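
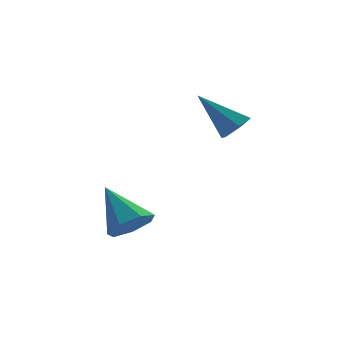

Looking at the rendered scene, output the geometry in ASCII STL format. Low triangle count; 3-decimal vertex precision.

solid 
facet normal 0.500 -0.511 -0.700
outer loop
vertex 4.056 -3.861 3.416
vertex 3.69 -3.619 2.978
vertex 4.213 -3.329 3.14
endloop
endfacet
facet normal 0.642 0.195 0.742
outer loop
vertex 4.056 -3.861 3.416
vertex 4.213 -3.329 3.14
vertex 2.83 -2.741 4.182
endloop
endfacet
facet normal 0.500 -0.510 -0.700
outer loop
vertex 4.213 -3.329 3.14
vertex 3.69 -3.619 2.978
vertex 3.847 -3.086 2.702
endloop
endfacet
facet normal 0.457 0.883 0.108
outer loop
vertex 4.213 -3.329 3.14
vertex 3.847 -3.086 2.702
vertex 2.83 -2.741 4.182
endloop
endfacet
facet normal 0.500 -0.510 -0.700
outer loop
vertex 3.847 -3.086 2.702
vertex 3.69 -3.619 2.978
vertex 3.324 -3.376 2.54
endloop
endfacet
facet normal -0.334 0.841 -0.426
outer loop
vertex 3.847 -3.086 2.702
vertex 3.324 -3.376 2.54
vertex 2.83 -2.741 4.182
endloop
endfacet
facet normal 0.499 -0.511 -0.700
outer loop
vertex 3.324 -3.376 2.54
vertex 3.69 -3.619 2.978
vertex 3.166 -3.909 2.816
endloop
endfacet
facet normal -0.939 0.110 -0.325
outer loop
vertex 3.324 -3.376 2.54
vertex 3.166 -3.909 2.816
vertex 2.83 -2.741 4.182
endloop
endfacet
facet normal 0.499 -0.511 -0.700
outer loop
vertex 3.166 -3.909 2.816
vertex 3.69 -3.619 2.978
vertex 3.532 -4.151 3.254
endloop
endfacet
facet normal -0.754 -0.579 0.310
outer loop
vertex 3.166 -3.909 2.816
vertex 3.532 -4.151 3.254
vertex 2.83 -2.741 4.182
endloop
endfacet
facet normal 0.499 -0.511 -0.700
outer loop
vertex 3.532 -4.151 3.254
vertex 3.69 -3.619 2.978
vertex 4.056 -3.861 3.416
endloop
endfacet
facet normal 0.036 -0.537 0.843
outer loop
vertex 3.532 -4.151 3.254
vertex 4.056 -3.861 3.416
vertex 2.83 -2.741 4.182
endloop
endfacet
facet normal 0.140 -0.756 -0.640
outer loop
vertex 0.709 -4.086 0.128
vertex 0.042 -3.867 -0.277
vertex 0.806 -3.626 -0.394
endloop
endfacet
facet normal 0.850 0.307 0.428
outer loop
vertex 0.709 -4.086 0.128
vertex 0.806 -3.626 -0.394
vertex -0.202 -2.553 0.837
endloop
endfacet
facet normal 0.141 -0.756 -0.639
outer loop
vertex 0.806 -3.626 -0.394
vertex 0.042 -3.867 -0.277
vertex 0.328 -3.348 -0.828
endloop
endfacet
facet normal 0.609 0.773 -0.175
outer loop
vertex 0.806 -3.626 -0.394
vertex 0.328 -3.348 -0.828
vertex -0.202 -2.553 0.837
endloop
endfacet
facet normal 0.140 -0.756 -0.639
outer loop
vertex 0.328 -3.348 -0.828
vertex 0.042 -3.867 -0.277
vertex -0.365 -3.461 -0.846
endloop
endfacet
facet normal -0.131 0.878 -0.461
outer loop
vertex 0.328 -3.348 -0.828
vertex -0.365 -3.461 -0.846
vertex -0.202 -2.553 0.837
endloop
endfacet
facet normal 0.140 -0.756 -0.640
outer loop
vertex -0.365 -3.461 -0.846
vertex 0.042 -3.867 -0.277
vertex -0.752 -3.88 -0.436
endloop
endfacet
facet normal -0.813 0.542 -0.214
outer loop
vertex -0.365 -3.461 -0.846
vertex -0.752 -3.88 -0.436
vertex -0.202 -2.553 0.837
endloop
endfacet
facet normal 0.140 -0.756 -0.639
outer loop
vertex -0.752 -3.88 -0.436
vertex 0.042 -3.867 -0.277
vertex -0.541 -4.29 0.095
endloop
endfacet
facet normal -0.924 0.018 0.381
outer loop
vertex -0.752 -3.88 -0.436
vertex -0.541 -4.29 0.095
vertex -0.202 -2.553 0.837
endloop
endfacet
facet normal 0.140 -0.756 -0.640
outer loop
vertex -0.541 -4.29 0.095
vertex 0.042 -3.867 -0.277
vertex 0.109 -4.382 0.346
endloop
endfacet
facet normal -0.380 -0.300 0.875
outer loop
vertex -0.541 -4.29 0.095
vertex 0.109 -4.382 0.346
vertex -0.202 -2.553 0.837
endloop
endfacet
facet normal 0.140 -0.756 -0.640
outer loop
vertex 0.109 -4.382 0.346
vertex 0.042 -3.867 -0.277
vertex 0.709 -4.086 0.128
endloop
endfacet
facet normal 0.410 -0.171 0.896
outer loop
vertex 0.109 -4.382 0.346
vertex 0.709 -4.086 0.128
vertex -0.202 -2.553 0.837
endloop
endfacet

endsolid


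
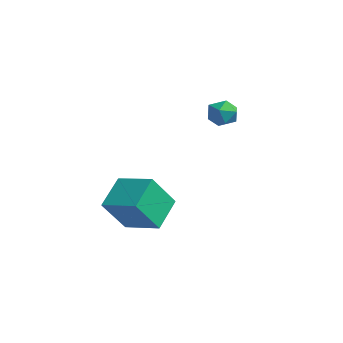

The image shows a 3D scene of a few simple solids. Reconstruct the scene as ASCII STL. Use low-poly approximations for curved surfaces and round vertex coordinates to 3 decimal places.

solid 
facet normal -0.121 0.930 -0.348
outer loop
vertex -3.047 2.19 3.404
vertex -3.899 2.123 3.521
vertex -3.399 2.425 4.155
endloop
endfacet
facet normal 0.514 0.858 -0.028
outer loop
vertex -3.047 2.19 3.404
vertex -3.399 2.425 4.155
vertex -2.66 1.982 4.146
endloop
endfacet
facet normal 0.870 0.336 -0.360
outer loop
vertex -3.047 2.19 3.404
vertex -2.66 1.982 4.146
vertex -2.702 1.406 3.506
endloop
endfacet
facet normal 0.457 0.086 -0.885
outer loop
vertex -3.047 2.19 3.404
vertex -2.702 1.406 3.506
vertex -3.468 1.493 3.119
endloop
endfacet
facet normal -0.156 0.453 -0.878
outer loop
vertex -3.047 2.19 3.404
vertex -3.468 1.493 3.119
vertex -3.899 2.123 3.521
endloop
endfacet
facet normal 0.399 0.652 0.645
outer loop
vertex -2.66 1.982 4.146
vertex -3.399 2.425 4.155
vertex -3.272 1.787 4.721
endloop
endfacet
facet normal -0.627 0.769 0.128
outer loop
vertex -3.399 2.425 4.155
vertex -3.899 2.123 3.521
vertex -4.038 1.874 4.334
endloop
endfacet
facet normal -0.684 -0.003 -0.729
outer loop
vertex -3.899 2.123 3.521
vertex -3.468 1.493 3.119
vertex -4.08 1.298 3.694
endloop
endfacet
facet normal 0.307 -0.597 -0.741
outer loop
vertex -3.468 1.493 3.119
vertex -2.702 1.406 3.506
vertex -3.341 0.855 3.685
endloop
endfacet
facet normal 0.976 -0.191 0.108
outer loop
vertex -2.702 1.406 3.506
vertex -2.66 1.982 4.146
vertex -2.841 1.157 4.319
endloop
endfacet
facet normal -0.457 -0.086 0.885
outer loop
vertex -3.693 1.09 4.436
vertex -3.272 1.787 4.721
vertex -4.038 1.874 4.334
endloop
endfacet
facet normal -0.870 -0.336 0.360
outer loop
vertex -3.693 1.09 4.436
vertex -4.038 1.874 4.334
vertex -4.08 1.298 3.694
endloop
endfacet
facet normal -0.514 -0.858 0.028
outer loop
vertex -3.693 1.09 4.436
vertex -4.08 1.298 3.694
vertex -3.341 0.855 3.685
endloop
endfacet
facet normal 0.121 -0.930 0.348
outer loop
vertex -3.693 1.09 4.436
vertex -3.341 0.855 3.685
vertex -2.841 1.157 4.319
endloop
endfacet
facet normal 0.156 -0.453 0.878
outer loop
vertex -3.693 1.09 4.436
vertex -2.841 1.157 4.319
vertex -3.272 1.787 4.721
endloop
endfacet
facet normal -0.307 0.597 0.741
outer loop
vertex -4.038 1.874 4.334
vertex -3.272 1.787 4.721
vertex -3.399 2.425 4.155
endloop
endfacet
facet normal -0.976 0.191 -0.108
outer loop
vertex -4.08 1.298 3.694
vertex -4.038 1.874 4.334
vertex -3.899 2.123 3.521
endloop
endfacet
facet normal -0.399 -0.652 -0.645
outer loop
vertex -3.341 0.855 3.685
vertex -4.08 1.298 3.694
vertex -3.468 1.493 3.119
endloop
endfacet
facet normal 0.627 -0.769 -0.128
outer loop
vertex -2.841 1.157 4.319
vertex -3.341 0.855 3.685
vertex -2.702 1.406 3.506
endloop
endfacet
facet normal 0.684 0.003 0.729
outer loop
vertex -3.272 1.787 4.721
vertex -2.841 1.157 4.319
vertex -2.66 1.982 4.146
endloop
endfacet
facet normal -0.447 0.672 0.590
outer loop
vertex -3.214 -3.862 0.783
vertex -1.503 -3.048 1.152
vertex -3.475 -2.541 -0.919
endloop
endfacet
facet normal -0.886 -0.421 -0.191
outer loop
vertex -2.617 -3.832 -2.052
vertex -3.214 -3.862 0.783
vertex -3.475 -2.541 -0.919
endloop
endfacet
facet normal -0.447 0.672 0.590
outer loop
vertex -3.475 -2.541 -0.919
vertex -1.503 -3.048 1.152
vertex -1.764 -1.728 -0.55
endloop
endfacet
facet normal -0.120 0.609 -0.784
outer loop
vertex -1.764 -1.728 -0.55
vertex -2.617 -3.832 -2.052
vertex -3.475 -2.541 -0.919
endloop
endfacet
facet normal 0.120 -0.608 0.784
outer loop
vertex -3.214 -3.862 0.783
vertex -0.645 -4.339 0.019
vertex -1.503 -3.048 1.152
endloop
endfacet
facet normal -0.886 -0.422 -0.191
outer loop
vertex -2.356 -5.152 -0.35
vertex -3.214 -3.862 0.783
vertex -2.617 -3.832 -2.052
endloop
endfacet
facet normal 0.120 -0.609 0.784
outer loop
vertex -2.356 -5.152 -0.35
vertex -0.645 -4.339 0.019
vertex -3.214 -3.862 0.783
endloop
endfacet
facet normal 0.886 0.422 0.191
outer loop
vertex -1.503 -3.048 1.152
vertex -0.645 -4.339 0.019
vertex -1.764 -1.728 -0.55
endloop
endfacet
facet normal -0.120 0.609 -0.784
outer loop
vertex -0.906 -3.018 -1.683
vertex -2.617 -3.832 -2.052
vertex -1.764 -1.728 -0.55
endloop
endfacet
facet normal 0.886 0.422 0.191
outer loop
vertex -1.764 -1.728 -0.55
vertex -0.645 -4.339 0.019
vertex -0.906 -3.018 -1.683
endloop
endfacet
facet normal 0.447 -0.672 -0.590
outer loop
vertex -0.906 -3.018 -1.683
vertex -2.356 -5.152 -0.35
vertex -2.617 -3.832 -2.052
endloop
endfacet
facet normal 0.447 -0.672 -0.590
outer loop
vertex -0.645 -4.339 0.019
vertex -2.356 -5.152 -0.35
vertex -0.906 -3.018 -1.683
endloop
endfacet

endsolid


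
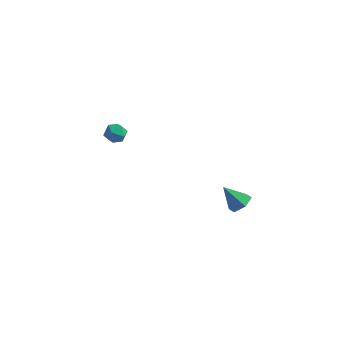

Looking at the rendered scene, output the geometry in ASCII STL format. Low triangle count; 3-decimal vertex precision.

solid 
facet normal 0.641 -0.038 -0.766
outer loop
vertex 4.626 -2.776 -1.33
vertex 4.246 -2.256 -1.674
vertex 4.792 -2.073 -1.226
endloop
endfacet
facet normal 0.408 -0.227 0.884
outer loop
vertex 4.626 -2.776 -1.33
vertex 4.792 -2.073 -1.226
vertex 3.334 -2.204 -0.586
endloop
endfacet
facet normal 0.641 -0.036 -0.767
outer loop
vertex 4.792 -2.073 -1.226
vertex 4.246 -2.256 -1.674
vertex 4.411 -1.553 -1.569
endloop
endfacet
facet normal 0.254 0.655 0.712
outer loop
vertex 4.792 -2.073 -1.226
vertex 4.411 -1.553 -1.569
vertex 3.334 -2.204 -0.586
endloop
endfacet
facet normal 0.642 -0.036 -0.766
outer loop
vertex 4.411 -1.553 -1.569
vertex 4.246 -2.256 -1.674
vertex 3.865 -1.736 -2.018
endloop
endfacet
facet normal -0.416 0.899 0.139
outer loop
vertex 4.411 -1.553 -1.569
vertex 3.865 -1.736 -2.018
vertex 3.334 -2.204 -0.586
endloop
endfacet
facet normal 0.641 -0.037 -0.766
outer loop
vertex 3.865 -1.736 -2.018
vertex 4.246 -2.256 -1.674
vertex 3.7 -2.44 -2.122
endloop
endfacet
facet normal -0.931 0.257 -0.261
outer loop
vertex 3.865 -1.736 -2.018
vertex 3.7 -2.44 -2.122
vertex 3.334 -2.204 -0.586
endloop
endfacet
facet normal 0.641 -0.037 -0.766
outer loop
vertex 3.7 -2.44 -2.122
vertex 4.246 -2.256 -1.674
vertex 4.08 -2.959 -1.779
endloop
endfacet
facet normal -0.775 -0.626 -0.088
outer loop
vertex 3.7 -2.44 -2.122
vertex 4.08 -2.959 -1.779
vertex 3.334 -2.204 -0.586
endloop
endfacet
facet normal 0.642 -0.037 -0.766
outer loop
vertex 4.08 -2.959 -1.779
vertex 4.246 -2.256 -1.674
vertex 4.626 -2.776 -1.33
endloop
endfacet
facet normal -0.106 -0.869 0.483
outer loop
vertex 4.08 -2.959 -1.779
vertex 4.626 -2.776 -1.33
vertex 3.334 -2.204 -0.586
endloop
endfacet
facet normal -0.109 0.552 0.827
outer loop
vertex -3.439 2.113 -0.864
vertex -3.817 1.597 -0.569
vertex -3.117 1.612 -0.487
endloop
endfacet
facet normal 0.507 0.702 0.500
outer loop
vertex -3.439 2.113 -0.864
vertex -3.117 1.612 -0.487
vertex -2.832 1.836 -1.091
endloop
endfacet
facet normal 0.358 0.919 -0.164
outer loop
vertex -3.439 2.113 -0.864
vertex -2.832 1.836 -1.091
vertex -3.356 1.959 -1.546
endloop
endfacet
facet normal -0.350 0.904 -0.247
outer loop
vertex -3.439 2.113 -0.864
vertex -3.356 1.959 -1.546
vertex -3.964 1.812 -1.223
endloop
endfacet
facet normal -0.638 0.677 0.366
outer loop
vertex -3.439 2.113 -0.864
vertex -3.964 1.812 -1.223
vertex -3.817 1.597 -0.569
endloop
endfacet
facet normal 0.886 0.096 0.454
outer loop
vertex -2.832 1.836 -1.091
vertex -3.117 1.612 -0.487
vertex -2.836 1.148 -0.937
endloop
endfacet
facet normal -0.112 -0.144 0.983
outer loop
vertex -3.117 1.612 -0.487
vertex -3.817 1.597 -0.569
vertex -3.444 1.001 -0.614
endloop
endfacet
facet normal -0.970 0.059 0.237
outer loop
vertex -3.817 1.597 -0.569
vertex -3.964 1.812 -1.223
vertex -3.968 1.124 -1.069
endloop
endfacet
facet normal -0.503 0.425 -0.753
outer loop
vertex -3.964 1.812 -1.223
vertex -3.356 1.959 -1.546
vertex -3.683 1.348 -1.673
endloop
endfacet
facet normal 0.643 0.450 -0.620
outer loop
vertex -3.356 1.959 -1.546
vertex -2.832 1.836 -1.091
vertex -2.983 1.363 -1.591
endloop
endfacet
facet normal 0.350 -0.904 0.247
outer loop
vertex -3.361 0.847 -1.296
vertex -2.836 1.148 -0.937
vertex -3.444 1.001 -0.614
endloop
endfacet
facet normal -0.358 -0.919 0.164
outer loop
vertex -3.361 0.847 -1.296
vertex -3.444 1.001 -0.614
vertex -3.968 1.124 -1.069
endloop
endfacet
facet normal -0.507 -0.702 -0.500
outer loop
vertex -3.361 0.847 -1.296
vertex -3.968 1.124 -1.069
vertex -3.683 1.348 -1.673
endloop
endfacet
facet normal 0.109 -0.552 -0.827
outer loop
vertex -3.361 0.847 -1.296
vertex -3.683 1.348 -1.673
vertex -2.983 1.363 -1.591
endloop
endfacet
facet normal 0.638 -0.677 -0.366
outer loop
vertex -3.361 0.847 -1.296
vertex -2.983 1.363 -1.591
vertex -2.836 1.148 -0.937
endloop
endfacet
facet normal 0.503 -0.425 0.753
outer loop
vertex -3.444 1.001 -0.614
vertex -2.836 1.148 -0.937
vertex -3.117 1.612 -0.487
endloop
endfacet
facet normal -0.643 -0.450 0.620
outer loop
vertex -3.968 1.124 -1.069
vertex -3.444 1.001 -0.614
vertex -3.817 1.597 -0.569
endloop
endfacet
facet normal -0.886 -0.096 -0.454
outer loop
vertex -3.683 1.348 -1.673
vertex -3.968 1.124 -1.069
vertex -3.964 1.812 -1.223
endloop
endfacet
facet normal 0.112 0.144 -0.983
outer loop
vertex -2.983 1.363 -1.591
vertex -3.683 1.348 -1.673
vertex -3.356 1.959 -1.546
endloop
endfacet
facet normal 0.970 -0.059 -0.237
outer loop
vertex -2.836 1.148 -0.937
vertex -2.983 1.363 -1.591
vertex -2.832 1.836 -1.091
endloop
endfacet

endsolid


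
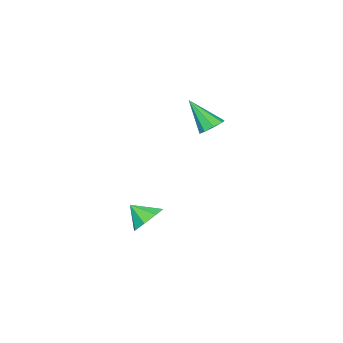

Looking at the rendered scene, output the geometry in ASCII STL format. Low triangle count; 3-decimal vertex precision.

solid 
facet normal -0.288 0.696 -0.658
outer loop
vertex 1.886 -2.427 -3.839
vertex 1.423 -2.007 -3.192
vertex 2.264 -1.957 -3.507
endloop
endfacet
facet normal 0.805 -0.586 -0.087
outer loop
vertex 1.886 -2.427 -3.839
vertex 2.264 -1.957 -3.507
vertex 1.757 -2.813 -2.428
endloop
endfacet
facet normal -0.288 0.695 -0.659
outer loop
vertex 2.264 -1.957 -3.507
vertex 1.423 -2.007 -3.192
vertex 2.15 -1.515 -2.991
endloop
endfacet
facet normal 0.934 -0.141 0.327
outer loop
vertex 2.264 -1.957 -3.507
vertex 2.15 -1.515 -2.991
vertex 1.757 -2.813 -2.428
endloop
endfacet
facet normal -0.289 0.695 -0.658
outer loop
vertex 2.15 -1.515 -2.991
vertex 1.423 -2.007 -3.192
vertex 1.609 -1.362 -2.592
endloop
endfacet
facet normal 0.614 0.150 0.775
outer loop
vertex 2.15 -1.515 -2.991
vertex 1.609 -1.362 -2.592
vertex 1.757 -2.813 -2.428
endloop
endfacet
facet normal -0.288 0.695 -0.658
outer loop
vertex 1.609 -1.362 -2.592
vertex 1.423 -2.007 -3.192
vertex 0.96 -1.586 -2.545
endloop
endfacet
facet normal 0.032 0.115 0.993
outer loop
vertex 1.609 -1.362 -2.592
vertex 0.96 -1.586 -2.545
vertex 1.757 -2.813 -2.428
endloop
endfacet
facet normal -0.288 0.696 -0.658
outer loop
vertex 0.96 -1.586 -2.545
vertex 1.423 -2.007 -3.192
vertex 0.581 -2.057 -2.877
endloop
endfacet
facet normal -0.470 -0.224 0.854
outer loop
vertex 0.96 -1.586 -2.545
vertex 0.581 -2.057 -2.877
vertex 1.757 -2.813 -2.428
endloop
endfacet
facet normal -0.288 0.695 -0.658
outer loop
vertex 0.581 -2.057 -2.877
vertex 1.423 -2.007 -3.192
vertex 0.696 -2.498 -3.393
endloop
endfacet
facet normal -0.598 -0.670 0.439
outer loop
vertex 0.581 -2.057 -2.877
vertex 0.696 -2.498 -3.393
vertex 1.757 -2.813 -2.428
endloop
endfacet
facet normal -0.287 0.695 -0.659
outer loop
vertex 0.696 -2.498 -3.393
vertex 1.423 -2.007 -3.192
vertex 1.237 -2.652 -3.791
endloop
endfacet
facet normal -0.279 -0.960 -0.007
outer loop
vertex 0.696 -2.498 -3.393
vertex 1.237 -2.652 -3.791
vertex 1.757 -2.813 -2.428
endloop
endfacet
facet normal -0.290 0.695 -0.658
outer loop
vertex 1.237 -2.652 -3.791
vertex 1.423 -2.007 -3.192
vertex 1.886 -2.427 -3.839
endloop
endfacet
facet normal 0.304 -0.926 -0.225
outer loop
vertex 1.237 -2.652 -3.791
vertex 1.886 -2.427 -3.839
vertex 1.757 -2.813 -2.428
endloop
endfacet
facet normal -0.213 0.572 -0.792
outer loop
vertex -0.636 -0.667 1.9
vertex -1.261 -0.836 1.946
vertex -0.895 -0.359 2.192
endloop
endfacet
facet normal 0.852 0.329 0.408
outer loop
vertex -0.636 -0.667 1.9
vertex -0.895 -0.359 2.192
vertex -0.879 -1.864 3.374
endloop
endfacet
facet normal -0.212 0.572 -0.792
outer loop
vertex -0.895 -0.359 2.192
vertex -1.261 -0.836 1.946
vertex -1.369 -0.33 2.34
endloop
endfacet
facet normal 0.272 0.596 0.755
outer loop
vertex -0.895 -0.359 2.192
vertex -1.369 -0.33 2.34
vertex -0.879 -1.864 3.374
endloop
endfacet
facet normal -0.213 0.572 -0.792
outer loop
vertex -1.369 -0.33 2.34
vertex -1.261 -0.836 1.946
vertex -1.78 -0.598 2.257
endloop
endfacet
facet normal -0.428 0.407 0.807
outer loop
vertex -1.369 -0.33 2.34
vertex -1.78 -0.598 2.257
vertex -0.879 -1.864 3.374
endloop
endfacet
facet normal -0.214 0.571 -0.793
outer loop
vertex -1.78 -0.598 2.257
vertex -1.261 -0.836 1.946
vertex -1.887 -1.005 1.993
endloop
endfacet
facet normal -0.837 -0.126 0.533
outer loop
vertex -1.78 -0.598 2.257
vertex -1.887 -1.005 1.993
vertex -0.879 -1.864 3.374
endloop
endfacet
facet normal -0.214 0.570 -0.793
outer loop
vertex -1.887 -1.005 1.993
vertex -1.261 -0.836 1.946
vertex -1.628 -1.314 1.701
endloop
endfacet
facet normal -0.717 -0.690 0.094
outer loop
vertex -1.887 -1.005 1.993
vertex -1.628 -1.314 1.701
vertex -0.879 -1.864 3.374
endloop
endfacet
facet normal -0.214 0.571 -0.793
outer loop
vertex -1.628 -1.314 1.701
vertex -1.261 -0.836 1.946
vertex -1.154 -1.342 1.553
endloop
endfacet
facet normal -0.136 -0.958 -0.254
outer loop
vertex -1.628 -1.314 1.701
vertex -1.154 -1.342 1.553
vertex -0.879 -1.864 3.374
endloop
endfacet
facet normal -0.212 0.571 -0.793
outer loop
vertex -1.154 -1.342 1.553
vertex -1.261 -0.836 1.946
vertex -0.743 -1.074 1.636
endloop
endfacet
facet normal 0.563 -0.768 -0.305
outer loop
vertex -1.154 -1.342 1.553
vertex -0.743 -1.074 1.636
vertex -0.879 -1.864 3.374
endloop
endfacet
facet normal -0.213 0.570 -0.793
outer loop
vertex -0.743 -1.074 1.636
vertex -1.261 -0.836 1.946
vertex -0.636 -0.667 1.9
endloop
endfacet
facet normal 0.971 -0.235 -0.031
outer loop
vertex -0.743 -1.074 1.636
vertex -0.636 -0.667 1.9
vertex -0.879 -1.864 3.374
endloop
endfacet

endsolid


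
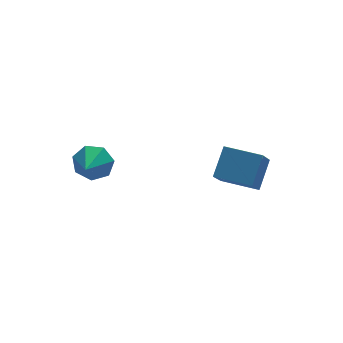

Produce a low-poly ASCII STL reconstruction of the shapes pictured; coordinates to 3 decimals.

solid 
facet normal 0.482 0.765 -0.427
outer loop
vertex -1.665 2.02 1.665
vertex -2.129 1.938 0.994
vertex -2.268 2.397 1.659
endloop
endfacet
facet normal -0.057 -0.075 0.996
outer loop
vertex -1.665 2.02 1.665
vertex -2.268 2.397 1.659
vertex -2.731 0.982 1.526
endloop
endfacet
facet normal 0.482 0.765 -0.427
outer loop
vertex -2.268 2.397 1.659
vertex -2.129 1.938 0.994
vertex -2.767 2.428 1.152
endloop
endfacet
facet normal -0.698 0.163 0.697
outer loop
vertex -2.268 2.397 1.659
vertex -2.767 2.428 1.152
vertex -2.731 0.982 1.526
endloop
endfacet
facet normal 0.482 0.765 -0.426
outer loop
vertex -2.767 2.428 1.152
vertex -2.129 1.938 0.994
vertex -2.785 2.091 0.526
endloop
endfacet
facet normal -0.999 -0.015 0.037
outer loop
vertex -2.767 2.428 1.152
vertex -2.785 2.091 0.526
vertex -2.731 0.982 1.526
endloop
endfacet
facet normal 0.482 0.766 -0.426
outer loop
vertex -2.785 2.091 0.526
vertex -2.129 1.938 0.994
vertex -2.309 1.639 0.252
endloop
endfacet
facet normal -0.732 -0.475 -0.488
outer loop
vertex -2.785 2.091 0.526
vertex -2.309 1.639 0.252
vertex -2.731 0.982 1.526
endloop
endfacet
facet normal 0.482 0.766 -0.426
outer loop
vertex -2.309 1.639 0.252
vertex -2.129 1.938 0.994
vertex -1.697 1.412 0.536
endloop
endfacet
facet normal -0.099 -0.871 -0.482
outer loop
vertex -2.309 1.639 0.252
vertex -1.697 1.412 0.536
vertex -2.731 0.982 1.526
endloop
endfacet
facet normal 0.481 0.766 -0.426
outer loop
vertex -1.697 1.412 0.536
vertex -2.129 1.938 0.994
vertex -1.411 1.582 1.165
endloop
endfacet
facet normal 0.425 -0.904 0.051
outer loop
vertex -1.697 1.412 0.536
vertex -1.411 1.582 1.165
vertex -2.731 0.982 1.526
endloop
endfacet
facet normal 0.481 0.766 -0.426
outer loop
vertex -1.411 1.582 1.165
vertex -2.129 1.938 0.994
vertex -1.665 2.02 1.665
endloop
endfacet
facet normal 0.444 -0.550 0.707
outer loop
vertex -1.411 1.582 1.165
vertex -1.665 2.02 1.665
vertex -2.731 0.982 1.526
endloop
endfacet
facet normal -0.437 -0.515 0.737
outer loop
vertex 2.706 -2.603 3.565
vertex 1.621 -1.612 3.614
vertex 2.013 -3.318 2.654
endloop
endfacet
facet normal 0.738 -0.674 -0.033
outer loop
vertex 2.599 -2.628 1.666
vertex 2.706 -2.603 3.565
vertex 2.013 -3.318 2.654
endloop
endfacet
facet normal -0.437 -0.515 0.737
outer loop
vertex 2.013 -3.318 2.654
vertex 1.621 -1.612 3.614
vertex 0.928 -2.327 2.703
endloop
endfacet
facet normal -0.514 -0.530 -0.675
outer loop
vertex 0.928 -2.327 2.703
vertex 2.599 -2.628 1.666
vertex 2.013 -3.318 2.654
endloop
endfacet
facet normal 0.514 0.530 0.675
outer loop
vertex 2.706 -2.603 3.565
vertex 2.207 -0.922 2.626
vertex 1.621 -1.612 3.614
endloop
endfacet
facet normal 0.738 -0.674 -0.033
outer loop
vertex 3.292 -1.913 2.577
vertex 2.706 -2.603 3.565
vertex 2.599 -2.628 1.666
endloop
endfacet
facet normal 0.514 0.530 0.675
outer loop
vertex 3.292 -1.913 2.577
vertex 2.207 -0.922 2.626
vertex 2.706 -2.603 3.565
endloop
endfacet
facet normal -0.738 0.674 0.033
outer loop
vertex 1.621 -1.612 3.614
vertex 2.207 -0.922 2.626
vertex 0.928 -2.327 2.703
endloop
endfacet
facet normal -0.514 -0.530 -0.675
outer loop
vertex 1.514 -1.637 1.715
vertex 2.599 -2.628 1.666
vertex 0.928 -2.327 2.703
endloop
endfacet
facet normal -0.738 0.674 0.033
outer loop
vertex 0.928 -2.327 2.703
vertex 2.207 -0.922 2.626
vertex 1.514 -1.637 1.715
endloop
endfacet
facet normal 0.437 0.515 -0.737
outer loop
vertex 1.514 -1.637 1.715
vertex 3.292 -1.913 2.577
vertex 2.599 -2.628 1.666
endloop
endfacet
facet normal 0.437 0.515 -0.737
outer loop
vertex 2.207 -0.922 2.626
vertex 3.292 -1.913 2.577
vertex 1.514 -1.637 1.715
endloop
endfacet

endsolid


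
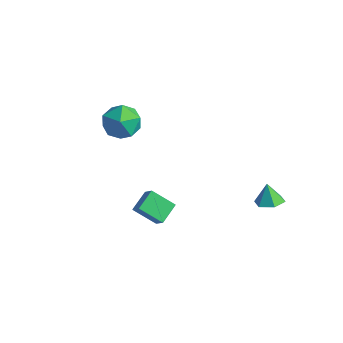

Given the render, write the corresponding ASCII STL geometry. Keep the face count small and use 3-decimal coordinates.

solid 
facet normal -0.643 0.206 -0.738
outer loop
vertex -0.47 -2.229 0.917
vertex 0.532 -1.719 0.187
vertex -0.282 -3.238 0.471
endloop
endfacet
facet normal -0.747 -0.380 0.545
outer loop
vertex 0.348 -3.441 1.193
vertex -0.47 -2.229 0.917
vertex -0.282 -3.238 0.471
endloop
endfacet
facet normal -0.643 0.207 -0.737
outer loop
vertex -0.282 -3.238 0.471
vertex 0.532 -1.719 0.187
vertex 0.719 -2.729 -0.26
endloop
endfacet
facet normal 0.167 -0.902 -0.399
outer loop
vertex 0.719 -2.729 -0.26
vertex 0.348 -3.441 1.193
vertex -0.282 -3.238 0.471
endloop
endfacet
facet normal -0.168 0.901 0.400
outer loop
vertex -0.47 -2.229 0.917
vertex 1.162 -1.922 0.909
vertex 0.532 -1.719 0.187
endloop
endfacet
facet normal -0.747 -0.380 0.546
outer loop
vertex 0.161 -2.431 1.64
vertex -0.47 -2.229 0.917
vertex 0.348 -3.441 1.193
endloop
endfacet
facet normal -0.168 0.902 0.398
outer loop
vertex 0.161 -2.431 1.64
vertex 1.162 -1.922 0.909
vertex -0.47 -2.229 0.917
endloop
endfacet
facet normal 0.747 0.380 -0.545
outer loop
vertex 0.532 -1.719 0.187
vertex 1.162 -1.922 0.909
vertex 0.719 -2.729 -0.26
endloop
endfacet
facet normal 0.168 -0.901 -0.399
outer loop
vertex 1.35 -2.931 0.463
vertex 0.348 -3.441 1.193
vertex 0.719 -2.729 -0.26
endloop
endfacet
facet normal 0.747 0.380 -0.546
outer loop
vertex 0.719 -2.729 -0.26
vertex 1.162 -1.922 0.909
vertex 1.35 -2.931 0.463
endloop
endfacet
facet normal 0.643 -0.207 0.737
outer loop
vertex 1.35 -2.931 0.463
vertex 0.161 -2.431 1.64
vertex 0.348 -3.441 1.193
endloop
endfacet
facet normal 0.643 -0.206 0.737
outer loop
vertex 1.162 -1.922 0.909
vertex 0.161 -2.431 1.64
vertex 1.35 -2.931 0.463
endloop
endfacet
facet normal 0.336 -0.153 -0.929
outer loop
vertex 2.929 2.903 -1.727
vertex 2.323 3.267 -2.006
vertex 2.956 3.654 -1.841
endloop
endfacet
facet normal 0.632 0.094 0.770
outer loop
vertex 2.929 2.903 -1.727
vertex 2.956 3.654 -1.841
vertex 1.957 3.433 -0.994
endloop
endfacet
facet normal 0.336 -0.153 -0.929
outer loop
vertex 2.956 3.654 -1.841
vertex 2.323 3.267 -2.006
vertex 2.35 4.018 -2.12
endloop
endfacet
facet normal 0.255 0.819 0.514
outer loop
vertex 2.956 3.654 -1.841
vertex 2.35 4.018 -2.12
vertex 1.957 3.433 -0.994
endloop
endfacet
facet normal 0.337 -0.153 -0.929
outer loop
vertex 2.35 4.018 -2.12
vertex 2.323 3.267 -2.006
vertex 1.717 3.631 -2.286
endloop
endfacet
facet normal -0.551 0.804 0.225
outer loop
vertex 2.35 4.018 -2.12
vertex 1.717 3.631 -2.286
vertex 1.957 3.433 -0.994
endloop
endfacet
facet normal 0.337 -0.153 -0.929
outer loop
vertex 1.717 3.631 -2.286
vertex 2.323 3.267 -2.006
vertex 1.69 2.88 -2.172
endloop
endfacet
facet normal -0.979 0.064 0.192
outer loop
vertex 1.717 3.631 -2.286
vertex 1.69 2.88 -2.172
vertex 1.957 3.433 -0.994
endloop
endfacet
facet normal 0.337 -0.152 -0.929
outer loop
vertex 1.69 2.88 -2.172
vertex 2.323 3.267 -2.006
vertex 2.296 2.516 -1.893
endloop
endfacet
facet normal -0.603 -0.661 0.447
outer loop
vertex 1.69 2.88 -2.172
vertex 2.296 2.516 -1.893
vertex 1.957 3.433 -0.994
endloop
endfacet
facet normal 0.337 -0.152 -0.929
outer loop
vertex 2.296 2.516 -1.893
vertex 2.323 3.267 -2.006
vertex 2.929 2.903 -1.727
endloop
endfacet
facet normal 0.202 -0.646 0.736
outer loop
vertex 2.296 2.516 -1.893
vertex 2.929 2.903 -1.727
vertex 1.957 3.433 -0.994
endloop
endfacet
facet normal -0.902 0.159 -0.401
outer loop
vertex -4.376 0.218 1.797
vertex -4.656 -0.816 2.017
vertex -4.845 -0.03 2.753
endloop
endfacet
facet normal -0.641 0.759 -0.118
outer loop
vertex -4.376 0.218 1.797
vertex -4.845 -0.03 2.753
vertex -4.007 0.673 2.72
endloop
endfacet
facet normal -0.018 0.900 -0.436
outer loop
vertex -4.376 0.218 1.797
vertex -4.007 0.673 2.72
vertex -3.301 0.321 1.964
endloop
endfacet
facet normal 0.105 0.387 -0.916
outer loop
vertex -4.376 0.218 1.797
vertex -3.301 0.321 1.964
vertex -3.702 -0.599 1.529
endloop
endfacet
facet normal -0.441 -0.071 -0.894
outer loop
vertex -4.376 0.218 1.797
vertex -3.702 -0.599 1.529
vertex -4.656 -0.816 2.017
endloop
endfacet
facet normal -0.512 0.638 0.575
outer loop
vertex -4.007 0.673 2.72
vertex -4.845 -0.03 2.753
vertex -4.058 -0.081 3.511
endloop
endfacet
facet normal -0.936 -0.333 0.116
outer loop
vertex -4.845 -0.03 2.753
vertex -4.656 -0.816 2.017
vertex -4.459 -1.001 3.076
endloop
endfacet
facet normal -0.190 -0.705 -0.684
outer loop
vertex -4.656 -0.816 2.017
vertex -3.702 -0.599 1.529
vertex -3.753 -1.353 2.32
endloop
endfacet
facet normal 0.694 0.037 -0.719
outer loop
vertex -3.702 -0.599 1.529
vertex -3.301 0.321 1.964
vertex -2.915 -0.65 2.287
endloop
endfacet
facet normal 0.495 0.867 0.059
outer loop
vertex -3.301 0.321 1.964
vertex -4.007 0.673 2.72
vertex -3.104 0.136 3.023
endloop
endfacet
facet normal -0.105 -0.387 0.916
outer loop
vertex -3.384 -0.898 3.243
vertex -4.058 -0.081 3.511
vertex -4.459 -1.001 3.076
endloop
endfacet
facet normal 0.018 -0.900 0.436
outer loop
vertex -3.384 -0.898 3.243
vertex -4.459 -1.001 3.076
vertex -3.753 -1.353 2.32
endloop
endfacet
facet normal 0.641 -0.759 0.118
outer loop
vertex -3.384 -0.898 3.243
vertex -3.753 -1.353 2.32
vertex -2.915 -0.65 2.287
endloop
endfacet
facet normal 0.902 -0.159 0.401
outer loop
vertex -3.384 -0.898 3.243
vertex -2.915 -0.65 2.287
vertex -3.104 0.136 3.023
endloop
endfacet
facet normal 0.441 0.071 0.894
outer loop
vertex -3.384 -0.898 3.243
vertex -3.104 0.136 3.023
vertex -4.058 -0.081 3.511
endloop
endfacet
facet normal -0.694 -0.037 0.719
outer loop
vertex -4.459 -1.001 3.076
vertex -4.058 -0.081 3.511
vertex -4.845 -0.03 2.753
endloop
endfacet
facet normal -0.495 -0.867 -0.059
outer loop
vertex -3.753 -1.353 2.32
vertex -4.459 -1.001 3.076
vertex -4.656 -0.816 2.017
endloop
endfacet
facet normal 0.512 -0.638 -0.575
outer loop
vertex -2.915 -0.65 2.287
vertex -3.753 -1.353 2.32
vertex -3.702 -0.599 1.529
endloop
endfacet
facet normal 0.936 0.333 -0.116
outer loop
vertex -3.104 0.136 3.023
vertex -2.915 -0.65 2.287
vertex -3.301 0.321 1.964
endloop
endfacet
facet normal 0.190 0.705 0.684
outer loop
vertex -4.058 -0.081 3.511
vertex -3.104 0.136 3.023
vertex -4.007 0.673 2.72
endloop
endfacet

endsolid


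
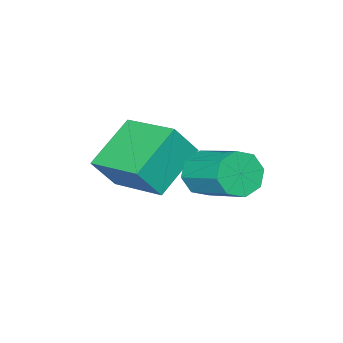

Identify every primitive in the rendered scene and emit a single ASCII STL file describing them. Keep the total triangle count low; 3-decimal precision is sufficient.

solid 
facet normal -0.049 -0.855 -0.517
outer loop
vertex 2.306 -2.435 2.112
vertex 1.759 -2.603 2.442
vertex 1.885 -2.273 1.884
endloop
endfacet
facet normal 0.551 0.407 -0.728
outer loop
vertex 2.306 -2.435 2.112
vertex 1.885 -2.273 1.884
vertex 2.387 -1.05 2.948
endloop
endfacet
facet normal 0.551 0.407 -0.728
outer loop
vertex 2.387 -1.05 2.948
vertex 1.885 -2.273 1.884
vertex 1.966 -0.888 2.72
endloop
endfacet
facet normal 0.050 0.855 0.516
outer loop
vertex 2.387 -1.05 2.948
vertex 1.966 -0.888 2.72
vertex 1.841 -1.217 3.278
endloop
endfacet
facet normal -0.050 -0.855 -0.517
outer loop
vertex 1.885 -2.273 1.884
vertex 1.759 -2.603 2.442
vertex 1.391 -2.304 1.983
endloop
endfacet
facet normal -0.199 0.515 -0.834
outer loop
vertex 1.885 -2.273 1.884
vertex 1.391 -2.304 1.983
vertex 1.966 -0.888 2.72
endloop
endfacet
facet normal -0.199 0.515 -0.834
outer loop
vertex 1.966 -0.888 2.72
vertex 1.391 -2.304 1.983
vertex 1.472 -0.919 2.819
endloop
endfacet
facet normal 0.050 0.855 0.515
outer loop
vertex 1.966 -0.888 2.72
vertex 1.472 -0.919 2.819
vertex 1.841 -1.217 3.278
endloop
endfacet
facet normal -0.050 -0.855 -0.517
outer loop
vertex 1.391 -2.304 1.983
vertex 1.759 -2.603 2.442
vertex 1.112 -2.51 2.351
endloop
endfacet
facet normal -0.833 0.321 -0.451
outer loop
vertex 1.391 -2.304 1.983
vertex 1.112 -2.51 2.351
vertex 1.472 -0.919 2.819
endloop
endfacet
facet normal -0.833 0.321 -0.450
outer loop
vertex 1.472 -0.919 2.819
vertex 1.112 -2.51 2.351
vertex 1.194 -1.125 3.187
endloop
endfacet
facet normal 0.049 0.855 0.516
outer loop
vertex 1.472 -0.919 2.819
vertex 1.194 -1.125 3.187
vertex 1.841 -1.217 3.278
endloop
endfacet
facet normal -0.050 -0.855 -0.516
outer loop
vertex 1.112 -2.51 2.351
vertex 1.759 -2.603 2.442
vertex 1.213 -2.77 2.772
endloop
endfacet
facet normal -0.978 -0.061 0.197
outer loop
vertex 1.112 -2.51 2.351
vertex 1.213 -2.77 2.772
vertex 1.194 -1.125 3.187
endloop
endfacet
facet normal -0.979 -0.061 0.195
outer loop
vertex 1.194 -1.125 3.187
vertex 1.213 -2.77 2.772
vertex 1.294 -1.385 3.608
endloop
endfacet
facet normal 0.049 0.855 0.516
outer loop
vertex 1.194 -1.125 3.187
vertex 1.294 -1.385 3.608
vertex 1.841 -1.217 3.278
endloop
endfacet
facet normal -0.050 -0.855 -0.516
outer loop
vertex 1.213 -2.77 2.772
vertex 1.759 -2.603 2.442
vertex 1.634 -2.932 3.0
endloop
endfacet
facet normal -0.551 -0.407 0.728
outer loop
vertex 1.213 -2.77 2.772
vertex 1.634 -2.932 3.0
vertex 1.294 -1.385 3.608
endloop
endfacet
facet normal -0.551 -0.407 0.728
outer loop
vertex 1.294 -1.385 3.608
vertex 1.634 -2.932 3.0
vertex 1.715 -1.547 3.836
endloop
endfacet
facet normal 0.049 0.855 0.517
outer loop
vertex 1.294 -1.385 3.608
vertex 1.715 -1.547 3.836
vertex 1.841 -1.217 3.278
endloop
endfacet
facet normal -0.050 -0.855 -0.515
outer loop
vertex 1.634 -2.932 3.0
vertex 1.759 -2.603 2.442
vertex 2.128 -2.901 2.901
endloop
endfacet
facet normal 0.199 -0.515 0.834
outer loop
vertex 1.634 -2.932 3.0
vertex 2.128 -2.901 2.901
vertex 1.715 -1.547 3.836
endloop
endfacet
facet normal 0.199 -0.515 0.834
outer loop
vertex 1.715 -1.547 3.836
vertex 2.128 -2.901 2.901
vertex 2.209 -1.516 3.737
endloop
endfacet
facet normal 0.050 0.855 0.517
outer loop
vertex 1.715 -1.547 3.836
vertex 2.209 -1.516 3.737
vertex 1.841 -1.217 3.278
endloop
endfacet
facet normal -0.049 -0.855 -0.516
outer loop
vertex 2.128 -2.901 2.901
vertex 1.759 -2.603 2.442
vertex 2.406 -2.695 2.533
endloop
endfacet
facet normal 0.833 -0.320 0.450
outer loop
vertex 2.128 -2.901 2.901
vertex 2.406 -2.695 2.533
vertex 2.209 -1.516 3.737
endloop
endfacet
facet normal 0.832 -0.322 0.451
outer loop
vertex 2.209 -1.516 3.737
vertex 2.406 -2.695 2.533
vertex 2.488 -1.31 3.369
endloop
endfacet
facet normal 0.050 0.855 0.517
outer loop
vertex 2.209 -1.516 3.737
vertex 2.488 -1.31 3.369
vertex 1.841 -1.217 3.278
endloop
endfacet
facet normal -0.049 -0.855 -0.516
outer loop
vertex 2.406 -2.695 2.533
vertex 1.759 -2.603 2.442
vertex 2.306 -2.435 2.112
endloop
endfacet
facet normal 0.979 0.060 -0.195
outer loop
vertex 2.406 -2.695 2.533
vertex 2.306 -2.435 2.112
vertex 2.488 -1.31 3.369
endloop
endfacet
facet normal 0.979 0.062 -0.197
outer loop
vertex 2.488 -1.31 3.369
vertex 2.306 -2.435 2.112
vertex 2.387 -1.05 2.948
endloop
endfacet
facet normal 0.050 0.855 0.516
outer loop
vertex 2.488 -1.31 3.369
vertex 2.387 -1.05 2.948
vertex 1.841 -1.217 3.278
endloop
endfacet
facet normal -0.505 0.239 -0.829
outer loop
vertex 1.795 -4.6 2.484
vertex 1.68 -2.932 3.035
vertex 3.189 -4.257 1.734
endloop
endfacet
facet normal 0.065 -0.948 -0.313
outer loop
vertex 3.72 -4.508 2.605
vertex 1.795 -4.6 2.484
vertex 3.189 -4.257 1.734
endloop
endfacet
facet normal -0.505 0.239 -0.829
outer loop
vertex 3.189 -4.257 1.734
vertex 1.68 -2.932 3.035
vertex 3.075 -2.589 2.285
endloop
endfacet
facet normal 0.860 0.212 -0.463
outer loop
vertex 3.075 -2.589 2.285
vertex 3.72 -4.508 2.605
vertex 3.189 -4.257 1.734
endloop
endfacet
facet normal -0.860 -0.212 0.463
outer loop
vertex 1.795 -4.6 2.484
vertex 2.211 -3.183 3.906
vertex 1.68 -2.932 3.035
endloop
endfacet
facet normal 0.065 -0.948 -0.313
outer loop
vertex 2.325 -4.851 3.355
vertex 1.795 -4.6 2.484
vertex 3.72 -4.508 2.605
endloop
endfacet
facet normal -0.861 -0.212 0.463
outer loop
vertex 2.325 -4.851 3.355
vertex 2.211 -3.183 3.906
vertex 1.795 -4.6 2.484
endloop
endfacet
facet normal -0.065 0.948 0.313
outer loop
vertex 1.68 -2.932 3.035
vertex 2.211 -3.183 3.906
vertex 3.075 -2.589 2.285
endloop
endfacet
facet normal 0.861 0.212 -0.463
outer loop
vertex 3.605 -2.84 3.156
vertex 3.72 -4.508 2.605
vertex 3.075 -2.589 2.285
endloop
endfacet
facet normal -0.065 0.948 0.313
outer loop
vertex 3.075 -2.589 2.285
vertex 2.211 -3.183 3.906
vertex 3.605 -2.84 3.156
endloop
endfacet
facet normal 0.505 -0.239 0.829
outer loop
vertex 3.605 -2.84 3.156
vertex 2.325 -4.851 3.355
vertex 3.72 -4.508 2.605
endloop
endfacet
facet normal 0.505 -0.239 0.829
outer loop
vertex 2.211 -3.183 3.906
vertex 2.325 -4.851 3.355
vertex 3.605 -2.84 3.156
endloop
endfacet

endsolid


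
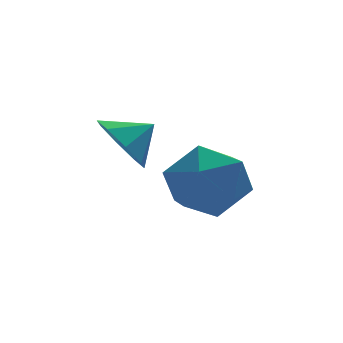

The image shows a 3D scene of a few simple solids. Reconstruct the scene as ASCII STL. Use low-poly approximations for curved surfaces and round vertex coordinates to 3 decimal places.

solid 
facet normal -0.564 0.560 0.607
outer loop
vertex 2.878 -0.355 -0.58
vertex 2.066 -1.3 -0.463
vertex 3.026 -1.196 0.334
endloop
endfacet
facet normal 0.125 0.740 0.661
outer loop
vertex 2.878 -0.355 -0.58
vertex 3.026 -1.196 0.334
vertex 4.019 -0.79 -0.308
endloop
endfacet
facet normal 0.353 0.935 0.014
outer loop
vertex 2.878 -0.355 -0.58
vertex 4.019 -0.79 -0.308
vertex 3.674 -0.642 -1.502
endloop
endfacet
facet normal -0.194 0.877 -0.440
outer loop
vertex 2.878 -0.355 -0.58
vertex 3.674 -0.642 -1.502
vertex 2.467 -0.957 -1.597
endloop
endfacet
facet normal -0.761 0.645 -0.074
outer loop
vertex 2.878 -0.355 -0.58
vertex 2.467 -0.957 -1.597
vertex 2.066 -1.3 -0.463
endloop
endfacet
facet normal 0.489 0.159 0.857
outer loop
vertex 4.019 -0.79 -0.308
vertex 3.026 -1.196 0.334
vertex 3.913 -2.003 -0.023
endloop
endfacet
facet normal -0.625 -0.132 0.770
outer loop
vertex 3.026 -1.196 0.334
vertex 2.066 -1.3 -0.463
vertex 2.706 -2.318 -0.118
endloop
endfacet
facet normal -0.943 0.004 -0.332
outer loop
vertex 2.066 -1.3 -0.463
vertex 2.467 -0.957 -1.597
vertex 2.361 -2.17 -1.312
endloop
endfacet
facet normal -0.026 0.380 -0.925
outer loop
vertex 2.467 -0.957 -1.597
vertex 3.674 -0.642 -1.502
vertex 3.354 -1.764 -1.954
endloop
endfacet
facet normal 0.859 0.476 -0.189
outer loop
vertex 3.674 -0.642 -1.502
vertex 4.019 -0.79 -0.308
vertex 4.314 -1.66 -1.157
endloop
endfacet
facet normal 0.194 -0.877 0.440
outer loop
vertex 3.502 -2.605 -1.04
vertex 3.913 -2.003 -0.023
vertex 2.706 -2.318 -0.118
endloop
endfacet
facet normal -0.353 -0.935 -0.014
outer loop
vertex 3.502 -2.605 -1.04
vertex 2.706 -2.318 -0.118
vertex 2.361 -2.17 -1.312
endloop
endfacet
facet normal -0.125 -0.740 -0.661
outer loop
vertex 3.502 -2.605 -1.04
vertex 2.361 -2.17 -1.312
vertex 3.354 -1.764 -1.954
endloop
endfacet
facet normal 0.564 -0.560 -0.607
outer loop
vertex 3.502 -2.605 -1.04
vertex 3.354 -1.764 -1.954
vertex 4.314 -1.66 -1.157
endloop
endfacet
facet normal 0.761 -0.645 0.074
outer loop
vertex 3.502 -2.605 -1.04
vertex 4.314 -1.66 -1.157
vertex 3.913 -2.003 -0.023
endloop
endfacet
facet normal 0.026 -0.380 0.925
outer loop
vertex 2.706 -2.318 -0.118
vertex 3.913 -2.003 -0.023
vertex 3.026 -1.196 0.334
endloop
endfacet
facet normal -0.859 -0.476 0.189
outer loop
vertex 2.361 -2.17 -1.312
vertex 2.706 -2.318 -0.118
vertex 2.066 -1.3 -0.463
endloop
endfacet
facet normal -0.489 -0.159 -0.857
outer loop
vertex 3.354 -1.764 -1.954
vertex 2.361 -2.17 -1.312
vertex 2.467 -0.957 -1.597
endloop
endfacet
facet normal 0.625 0.132 -0.770
outer loop
vertex 4.314 -1.66 -1.157
vertex 3.354 -1.764 -1.954
vertex 3.674 -0.642 -1.502
endloop
endfacet
facet normal 0.943 -0.004 0.332
outer loop
vertex 3.913 -2.003 -0.023
vertex 4.314 -1.66 -1.157
vertex 4.019 -0.79 -0.308
endloop
endfacet
facet normal -0.830 -0.050 -0.555
outer loop
vertex 1.229 -2.686 0.293
vertex 0.716 -2.425 1.037
vertex 1.155 -1.972 0.34
endloop
endfacet
facet normal 0.955 0.117 -0.272
outer loop
vertex 1.229 -2.686 0.293
vertex 1.155 -1.972 0.34
vertex 1.564 -2.375 1.603
endloop
endfacet
facet normal -0.831 -0.048 -0.555
outer loop
vertex 1.155 -1.972 0.34
vertex 0.716 -2.425 1.037
vertex 0.825 -1.523 0.795
endloop
endfacet
facet normal 0.779 0.625 -0.053
outer loop
vertex 1.155 -1.972 0.34
vertex 0.825 -1.523 0.795
vertex 1.564 -2.375 1.603
endloop
endfacet
facet normal -0.831 -0.048 -0.555
outer loop
vertex 0.825 -1.523 0.795
vertex 0.716 -2.425 1.037
vertex 0.431 -1.603 1.392
endloop
endfacet
facet normal 0.460 0.788 0.409
outer loop
vertex 0.825 -1.523 0.795
vertex 0.431 -1.603 1.392
vertex 1.564 -2.375 1.603
endloop
endfacet
facet normal -0.831 -0.048 -0.555
outer loop
vertex 0.431 -1.603 1.392
vertex 0.716 -2.425 1.037
vertex 0.204 -2.164 1.781
endloop
endfacet
facet normal 0.189 0.507 0.841
outer loop
vertex 0.431 -1.603 1.392
vertex 0.204 -2.164 1.781
vertex 1.564 -2.375 1.603
endloop
endfacet
facet normal -0.831 -0.050 -0.554
outer loop
vertex 0.204 -2.164 1.781
vertex 0.716 -2.425 1.037
vertex 0.278 -2.878 1.734
endloop
endfacet
facet normal 0.122 -0.053 0.991
outer loop
vertex 0.204 -2.164 1.781
vertex 0.278 -2.878 1.734
vertex 1.564 -2.375 1.603
endloop
endfacet
facet normal -0.831 -0.049 -0.554
outer loop
vertex 0.278 -2.878 1.734
vertex 0.716 -2.425 1.037
vertex 0.608 -3.327 1.279
endloop
endfacet
facet normal 0.298 -0.562 0.771
outer loop
vertex 0.278 -2.878 1.734
vertex 0.608 -3.327 1.279
vertex 1.564 -2.375 1.603
endloop
endfacet
facet normal -0.831 -0.049 -0.555
outer loop
vertex 0.608 -3.327 1.279
vertex 0.716 -2.425 1.037
vertex 1.002 -3.247 0.682
endloop
endfacet
facet normal 0.616 -0.724 0.310
outer loop
vertex 0.608 -3.327 1.279
vertex 1.002 -3.247 0.682
vertex 1.564 -2.375 1.603
endloop
endfacet
facet normal -0.830 -0.049 -0.555
outer loop
vertex 1.002 -3.247 0.682
vertex 0.716 -2.425 1.037
vertex 1.229 -2.686 0.293
endloop
endfacet
facet normal 0.888 -0.444 -0.122
outer loop
vertex 1.002 -3.247 0.682
vertex 1.229 -2.686 0.293
vertex 1.564 -2.375 1.603
endloop
endfacet

endsolid


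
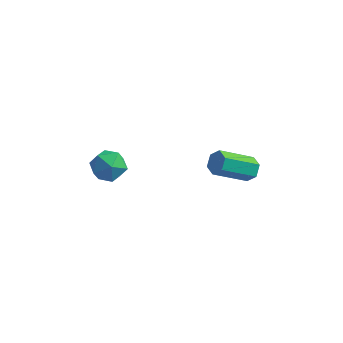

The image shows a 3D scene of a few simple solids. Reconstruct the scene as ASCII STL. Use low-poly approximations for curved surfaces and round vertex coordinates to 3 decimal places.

solid 
facet normal 0.151 -0.178 0.972
outer loop
vertex 0.779 -1.775 3.44
vertex 0.06 -2.324 3.451
vertex 0.88 -2.656 3.263
endloop
endfacet
facet normal 0.768 -0.040 0.640
outer loop
vertex 0.779 -1.775 3.44
vertex 0.88 -2.656 3.263
vertex 1.324 -2.042 2.769
endloop
endfacet
facet normal 0.718 0.607 0.342
outer loop
vertex 0.779 -1.775 3.44
vertex 1.324 -2.042 2.769
vertex 0.778 -1.33 2.652
endloop
endfacet
facet normal 0.070 0.869 0.490
outer loop
vertex 0.779 -1.775 3.44
vertex 0.778 -1.33 2.652
vertex -0.003 -1.505 3.074
endloop
endfacet
facet normal -0.279 0.384 0.880
outer loop
vertex 0.779 -1.775 3.44
vertex -0.003 -1.505 3.074
vertex 0.06 -2.324 3.451
endloop
endfacet
facet normal 0.847 -0.519 0.117
outer loop
vertex 1.324 -2.042 2.769
vertex 0.88 -2.656 3.263
vertex 0.943 -2.755 2.366
endloop
endfacet
facet normal -0.150 -0.741 0.654
outer loop
vertex 0.88 -2.656 3.263
vertex 0.06 -2.324 3.451
vertex 0.162 -2.93 2.788
endloop
endfacet
facet normal -0.847 0.167 0.505
outer loop
vertex 0.06 -2.324 3.451
vertex -0.003 -1.505 3.074
vertex -0.384 -2.218 2.671
endloop
endfacet
facet normal -0.281 0.952 -0.125
outer loop
vertex -0.003 -1.505 3.074
vertex 0.778 -1.33 2.652
vertex 0.06 -1.604 2.177
endloop
endfacet
facet normal 0.767 0.528 -0.365
outer loop
vertex 0.778 -1.33 2.652
vertex 1.324 -2.042 2.769
vertex 0.88 -1.936 1.989
endloop
endfacet
facet normal -0.070 -0.869 -0.490
outer loop
vertex 0.161 -2.485 2.0
vertex 0.943 -2.755 2.366
vertex 0.162 -2.93 2.788
endloop
endfacet
facet normal -0.718 -0.607 -0.342
outer loop
vertex 0.161 -2.485 2.0
vertex 0.162 -2.93 2.788
vertex -0.384 -2.218 2.671
endloop
endfacet
facet normal -0.768 0.040 -0.640
outer loop
vertex 0.161 -2.485 2.0
vertex -0.384 -2.218 2.671
vertex 0.06 -1.604 2.177
endloop
endfacet
facet normal -0.151 0.178 -0.972
outer loop
vertex 0.161 -2.485 2.0
vertex 0.06 -1.604 2.177
vertex 0.88 -1.936 1.989
endloop
endfacet
facet normal 0.279 -0.384 -0.880
outer loop
vertex 0.161 -2.485 2.0
vertex 0.88 -1.936 1.989
vertex 0.943 -2.755 2.366
endloop
endfacet
facet normal 0.281 -0.952 0.125
outer loop
vertex 0.162 -2.93 2.788
vertex 0.943 -2.755 2.366
vertex 0.88 -2.656 3.263
endloop
endfacet
facet normal -0.767 -0.528 0.365
outer loop
vertex -0.384 -2.218 2.671
vertex 0.162 -2.93 2.788
vertex 0.06 -2.324 3.451
endloop
endfacet
facet normal -0.847 0.519 -0.117
outer loop
vertex 0.06 -1.604 2.177
vertex -0.384 -2.218 2.671
vertex -0.003 -1.505 3.074
endloop
endfacet
facet normal 0.150 0.741 -0.654
outer loop
vertex 0.88 -1.936 1.989
vertex 0.06 -1.604 2.177
vertex 0.778 -1.33 2.652
endloop
endfacet
facet normal 0.847 -0.167 -0.505
outer loop
vertex 0.943 -2.755 2.366
vertex 0.88 -1.936 1.989
vertex 1.324 -2.042 2.769
endloop
endfacet
facet normal 0.601 0.590 -0.539
outer loop
vertex 4.99 3.92 -0.771
vertex 4.558 3.917 -1.256
vertex 4.525 4.373 -0.794
endloop
endfacet
facet normal 0.355 0.407 0.842
outer loop
vertex 4.99 3.92 -0.771
vertex 4.525 4.373 -0.794
vertex 3.794 2.745 0.301
endloop
endfacet
facet normal 0.355 0.407 0.842
outer loop
vertex 3.794 2.745 0.301
vertex 4.525 4.373 -0.794
vertex 3.329 3.198 0.278
endloop
endfacet
facet normal -0.602 -0.590 0.538
outer loop
vertex 3.794 2.745 0.301
vertex 3.329 3.198 0.278
vertex 3.362 2.743 -0.184
endloop
endfacet
facet normal 0.601 0.590 -0.539
outer loop
vertex 4.525 4.373 -0.794
vertex 4.558 3.917 -1.256
vertex 4.093 4.37 -1.279
endloop
endfacet
facet normal -0.443 0.807 0.390
outer loop
vertex 4.525 4.373 -0.794
vertex 4.093 4.37 -1.279
vertex 3.329 3.198 0.278
endloop
endfacet
facet normal -0.442 0.807 0.391
outer loop
vertex 3.329 3.198 0.278
vertex 4.093 4.37 -1.279
vertex 2.896 3.196 -0.207
endloop
endfacet
facet normal -0.601 -0.591 0.539
outer loop
vertex 3.329 3.198 0.278
vertex 2.896 3.196 -0.207
vertex 3.362 2.743 -0.184
endloop
endfacet
facet normal 0.602 0.590 -0.538
outer loop
vertex 4.093 4.37 -1.279
vertex 4.558 3.917 -1.256
vertex 4.126 3.915 -1.741
endloop
endfacet
facet normal -0.797 0.401 -0.452
outer loop
vertex 4.093 4.37 -1.279
vertex 4.126 3.915 -1.741
vertex 2.896 3.196 -0.207
endloop
endfacet
facet normal -0.798 0.399 -0.452
outer loop
vertex 2.896 3.196 -0.207
vertex 4.126 3.915 -1.741
vertex 2.93 2.74 -0.669
endloop
endfacet
facet normal -0.601 -0.591 0.539
outer loop
vertex 2.896 3.196 -0.207
vertex 2.93 2.74 -0.669
vertex 3.362 2.743 -0.184
endloop
endfacet
facet normal 0.602 0.590 -0.538
outer loop
vertex 4.126 3.915 -1.741
vertex 4.558 3.917 -1.256
vertex 4.591 3.462 -1.718
endloop
endfacet
facet normal -0.355 -0.407 -0.842
outer loop
vertex 4.126 3.915 -1.741
vertex 4.591 3.462 -1.718
vertex 2.93 2.74 -0.669
endloop
endfacet
facet normal -0.355 -0.407 -0.842
outer loop
vertex 2.93 2.74 -0.669
vertex 4.591 3.462 -1.718
vertex 3.395 2.287 -0.646
endloop
endfacet
facet normal -0.601 -0.590 0.539
outer loop
vertex 2.93 2.74 -0.669
vertex 3.395 2.287 -0.646
vertex 3.362 2.743 -0.184
endloop
endfacet
facet normal 0.601 0.591 -0.539
outer loop
vertex 4.591 3.462 -1.718
vertex 4.558 3.917 -1.256
vertex 5.024 3.464 -1.233
endloop
endfacet
facet normal 0.442 -0.807 -0.391
outer loop
vertex 4.591 3.462 -1.718
vertex 5.024 3.464 -1.233
vertex 3.395 2.287 -0.646
endloop
endfacet
facet normal 0.443 -0.807 -0.390
outer loop
vertex 3.395 2.287 -0.646
vertex 5.024 3.464 -1.233
vertex 3.827 2.29 -0.161
endloop
endfacet
facet normal -0.601 -0.590 0.539
outer loop
vertex 3.395 2.287 -0.646
vertex 3.827 2.29 -0.161
vertex 3.362 2.743 -0.184
endloop
endfacet
facet normal 0.601 0.591 -0.539
outer loop
vertex 5.024 3.464 -1.233
vertex 4.558 3.917 -1.256
vertex 4.99 3.92 -0.771
endloop
endfacet
facet normal 0.797 -0.399 0.453
outer loop
vertex 5.024 3.464 -1.233
vertex 4.99 3.92 -0.771
vertex 3.827 2.29 -0.161
endloop
endfacet
facet normal 0.798 -0.400 0.451
outer loop
vertex 3.827 2.29 -0.161
vertex 4.99 3.92 -0.771
vertex 3.794 2.745 0.301
endloop
endfacet
facet normal -0.602 -0.590 0.538
outer loop
vertex 3.827 2.29 -0.161
vertex 3.794 2.745 0.301
vertex 3.362 2.743 -0.184
endloop
endfacet

endsolid


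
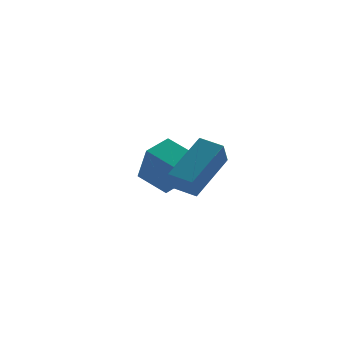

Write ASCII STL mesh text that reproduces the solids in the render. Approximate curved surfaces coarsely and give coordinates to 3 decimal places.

solid 
facet normal -0.755 -0.368 -0.542
outer loop
vertex 1.357 -3.996 0.71
vertex 0.812 -3.168 0.906
vertex 1.808 -3.464 -0.279
endloop
endfacet
facet normal 0.540 -0.819 -0.194
outer loop
vertex 3.468 -2.652 0.914
vertex 1.357 -3.996 0.71
vertex 1.808 -3.464 -0.279
endloop
endfacet
facet normal -0.755 -0.370 -0.542
outer loop
vertex 1.808 -3.464 -0.279
vertex 0.812 -3.168 0.906
vertex 1.262 -2.637 -0.083
endloop
endfacet
facet normal 0.372 0.440 -0.817
outer loop
vertex 1.262 -2.637 -0.083
vertex 3.468 -2.652 0.914
vertex 1.808 -3.464 -0.279
endloop
endfacet
facet normal -0.373 -0.439 0.818
outer loop
vertex 1.357 -3.996 0.71
vertex 2.472 -2.356 2.099
vertex 0.812 -3.168 0.906
endloop
endfacet
facet normal 0.540 -0.819 -0.194
outer loop
vertex 3.018 -3.183 1.903
vertex 1.357 -3.996 0.71
vertex 3.468 -2.652 0.914
endloop
endfacet
facet normal -0.372 -0.439 0.818
outer loop
vertex 3.018 -3.183 1.903
vertex 2.472 -2.356 2.099
vertex 1.357 -3.996 0.71
endloop
endfacet
facet normal -0.540 0.819 0.194
outer loop
vertex 0.812 -3.168 0.906
vertex 2.472 -2.356 2.099
vertex 1.262 -2.637 -0.083
endloop
endfacet
facet normal 0.373 0.439 -0.818
outer loop
vertex 2.923 -1.824 1.11
vertex 3.468 -2.652 0.914
vertex 1.262 -2.637 -0.083
endloop
endfacet
facet normal -0.540 0.819 0.194
outer loop
vertex 1.262 -2.637 -0.083
vertex 2.472 -2.356 2.099
vertex 2.923 -1.824 1.11
endloop
endfacet
facet normal 0.755 0.369 0.542
outer loop
vertex 2.923 -1.824 1.11
vertex 3.018 -3.183 1.903
vertex 3.468 -2.652 0.914
endloop
endfacet
facet normal 0.754 0.369 0.543
outer loop
vertex 2.472 -2.356 2.099
vertex 3.018 -3.183 1.903
vertex 2.923 -1.824 1.11
endloop
endfacet
facet normal -0.895 -0.400 -0.196
outer loop
vertex 2.509 -0.275 -0.231
vertex 1.863 0.894 0.333
vertex 2.513 0.526 -1.887
endloop
endfacet
facet normal 0.445 -0.807 -0.389
outer loop
vertex 3.677 1.046 -1.633
vertex 2.509 -0.275 -0.231
vertex 2.513 0.526 -1.887
endloop
endfacet
facet normal -0.895 -0.400 -0.196
outer loop
vertex 2.513 0.526 -1.887
vertex 1.863 0.894 0.333
vertex 1.867 1.695 -1.323
endloop
endfacet
facet normal 0.002 0.435 -0.900
outer loop
vertex 1.867 1.695 -1.323
vertex 3.677 1.046 -1.633
vertex 2.513 0.526 -1.887
endloop
endfacet
facet normal -0.002 -0.435 0.900
outer loop
vertex 2.509 -0.275 -0.231
vertex 3.027 1.414 0.587
vertex 1.863 0.894 0.333
endloop
endfacet
facet normal 0.445 -0.807 -0.389
outer loop
vertex 3.673 0.245 0.023
vertex 2.509 -0.275 -0.231
vertex 3.677 1.046 -1.633
endloop
endfacet
facet normal -0.002 -0.435 0.900
outer loop
vertex 3.673 0.245 0.023
vertex 3.027 1.414 0.587
vertex 2.509 -0.275 -0.231
endloop
endfacet
facet normal -0.445 0.807 0.389
outer loop
vertex 1.863 0.894 0.333
vertex 3.027 1.414 0.587
vertex 1.867 1.695 -1.323
endloop
endfacet
facet normal 0.002 0.435 -0.900
outer loop
vertex 3.031 2.215 -1.069
vertex 3.677 1.046 -1.633
vertex 1.867 1.695 -1.323
endloop
endfacet
facet normal -0.445 0.807 0.389
outer loop
vertex 1.867 1.695 -1.323
vertex 3.027 1.414 0.587
vertex 3.031 2.215 -1.069
endloop
endfacet
facet normal 0.895 0.400 0.196
outer loop
vertex 3.031 2.215 -1.069
vertex 3.673 0.245 0.023
vertex 3.677 1.046 -1.633
endloop
endfacet
facet normal 0.895 0.400 0.196
outer loop
vertex 3.027 1.414 0.587
vertex 3.673 0.245 0.023
vertex 3.031 2.215 -1.069
endloop
endfacet

endsolid


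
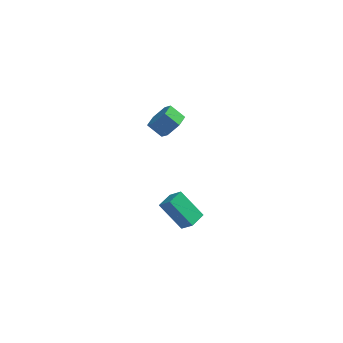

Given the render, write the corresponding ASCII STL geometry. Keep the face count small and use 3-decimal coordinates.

solid 
facet normal 0.754 -0.221 -0.618
outer loop
vertex -1.187 0.909 3.758
vertex -1.555 1.368 3.145
vertex -1.008 1.736 3.681
endloop
endfacet
facet normal 0.622 -0.062 0.780
outer loop
vertex -1.187 0.909 3.758
vertex -1.008 1.736 3.681
vertex -1.956 1.134 4.389
endloop
endfacet
facet normal 0.622 -0.060 0.781
outer loop
vertex -1.956 1.134 4.389
vertex -1.008 1.736 3.681
vertex -1.778 1.961 4.311
endloop
endfacet
facet normal -0.755 0.221 0.618
outer loop
vertex -1.956 1.134 4.389
vertex -1.778 1.961 4.311
vertex -2.325 1.592 3.775
endloop
endfacet
facet normal 0.754 -0.220 -0.619
outer loop
vertex -1.008 1.736 3.681
vertex -1.555 1.368 3.145
vertex -1.377 2.195 3.068
endloop
endfacet
facet normal 0.493 0.812 0.312
outer loop
vertex -1.008 1.736 3.681
vertex -1.377 2.195 3.068
vertex -1.778 1.961 4.311
endloop
endfacet
facet normal 0.493 0.812 0.312
outer loop
vertex -1.778 1.961 4.311
vertex -1.377 2.195 3.068
vertex -2.146 2.42 3.698
endloop
endfacet
facet normal -0.754 0.221 0.618
outer loop
vertex -1.778 1.961 4.311
vertex -2.146 2.42 3.698
vertex -2.325 1.592 3.775
endloop
endfacet
facet normal 0.755 -0.220 -0.618
outer loop
vertex -1.377 2.195 3.068
vertex -1.555 1.368 3.145
vertex -1.924 1.826 2.531
endloop
endfacet
facet normal -0.129 0.874 -0.469
outer loop
vertex -1.377 2.195 3.068
vertex -1.924 1.826 2.531
vertex -2.146 2.42 3.698
endloop
endfacet
facet normal -0.129 0.874 -0.469
outer loop
vertex -2.146 2.42 3.698
vertex -1.924 1.826 2.531
vertex -2.693 2.051 3.162
endloop
endfacet
facet normal -0.754 0.221 0.618
outer loop
vertex -2.146 2.42 3.698
vertex -2.693 2.051 3.162
vertex -2.325 1.592 3.775
endloop
endfacet
facet normal 0.755 -0.221 -0.618
outer loop
vertex -1.924 1.826 2.531
vertex -1.555 1.368 3.145
vertex -2.102 0.999 2.609
endloop
endfacet
facet normal -0.623 0.060 -0.780
outer loop
vertex -1.924 1.826 2.531
vertex -2.102 0.999 2.609
vertex -2.693 2.051 3.162
endloop
endfacet
facet normal -0.621 0.062 -0.781
outer loop
vertex -2.693 2.051 3.162
vertex -2.102 0.999 2.609
vertex -2.872 1.224 3.239
endloop
endfacet
facet normal -0.754 0.221 0.618
outer loop
vertex -2.693 2.051 3.162
vertex -2.872 1.224 3.239
vertex -2.325 1.592 3.775
endloop
endfacet
facet normal 0.754 -0.221 -0.618
outer loop
vertex -2.102 0.999 2.609
vertex -1.555 1.368 3.145
vertex -1.734 0.54 3.222
endloop
endfacet
facet normal -0.493 -0.812 -0.312
outer loop
vertex -2.102 0.999 2.609
vertex -1.734 0.54 3.222
vertex -2.872 1.224 3.239
endloop
endfacet
facet normal -0.493 -0.812 -0.312
outer loop
vertex -2.872 1.224 3.239
vertex -1.734 0.54 3.222
vertex -2.503 0.765 3.852
endloop
endfacet
facet normal -0.754 0.220 0.619
outer loop
vertex -2.872 1.224 3.239
vertex -2.503 0.765 3.852
vertex -2.325 1.592 3.775
endloop
endfacet
facet normal 0.754 -0.221 -0.618
outer loop
vertex -1.734 0.54 3.222
vertex -1.555 1.368 3.145
vertex -1.187 0.909 3.758
endloop
endfacet
facet normal 0.129 -0.873 0.470
outer loop
vertex -1.734 0.54 3.222
vertex -1.187 0.909 3.758
vertex -2.503 0.765 3.852
endloop
endfacet
facet normal 0.129 -0.874 0.469
outer loop
vertex -2.503 0.765 3.852
vertex -1.187 0.909 3.758
vertex -1.956 1.134 4.389
endloop
endfacet
facet normal -0.755 0.220 0.618
outer loop
vertex -2.503 0.765 3.852
vertex -1.956 1.134 4.389
vertex -2.325 1.592 3.775
endloop
endfacet
facet normal -0.591 0.356 -0.724
outer loop
vertex -2.208 0.624 -2.917
vertex -1.757 1.504 -2.853
vertex -0.949 0.073 -4.215
endloop
endfacet
facet normal -0.455 -0.888 -0.065
outer loop
vertex -0.323 -0.304 -3.447
vertex -2.208 0.624 -2.917
vertex -0.949 0.073 -4.215
endloop
endfacet
facet normal -0.591 0.356 -0.724
outer loop
vertex -0.949 0.073 -4.215
vertex -1.757 1.504 -2.853
vertex -0.498 0.953 -4.151
endloop
endfacet
facet normal 0.666 -0.292 -0.686
outer loop
vertex -0.498 0.953 -4.151
vertex -0.323 -0.304 -3.447
vertex -0.949 0.073 -4.215
endloop
endfacet
facet normal -0.666 0.292 0.686
outer loop
vertex -2.208 0.624 -2.917
vertex -1.131 1.127 -2.085
vertex -1.757 1.504 -2.853
endloop
endfacet
facet normal -0.455 -0.888 -0.065
outer loop
vertex -1.582 0.247 -2.149
vertex -2.208 0.624 -2.917
vertex -0.323 -0.304 -3.447
endloop
endfacet
facet normal -0.666 0.292 0.686
outer loop
vertex -1.582 0.247 -2.149
vertex -1.131 1.127 -2.085
vertex -2.208 0.624 -2.917
endloop
endfacet
facet normal 0.455 0.888 0.065
outer loop
vertex -1.757 1.504 -2.853
vertex -1.131 1.127 -2.085
vertex -0.498 0.953 -4.151
endloop
endfacet
facet normal 0.666 -0.292 -0.686
outer loop
vertex 0.128 0.576 -3.383
vertex -0.323 -0.304 -3.447
vertex -0.498 0.953 -4.151
endloop
endfacet
facet normal 0.455 0.888 0.065
outer loop
vertex -0.498 0.953 -4.151
vertex -1.131 1.127 -2.085
vertex 0.128 0.576 -3.383
endloop
endfacet
facet normal 0.591 -0.356 0.724
outer loop
vertex 0.128 0.576 -3.383
vertex -1.582 0.247 -2.149
vertex -0.323 -0.304 -3.447
endloop
endfacet
facet normal 0.591 -0.356 0.724
outer loop
vertex -1.131 1.127 -2.085
vertex -1.582 0.247 -2.149
vertex 0.128 0.576 -3.383
endloop
endfacet

endsolid


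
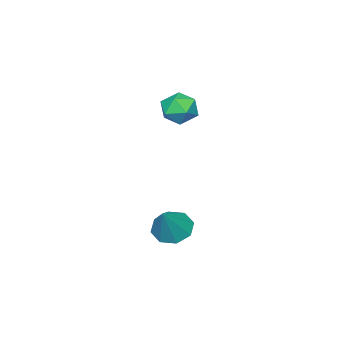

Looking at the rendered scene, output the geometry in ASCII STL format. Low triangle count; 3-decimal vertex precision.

solid 
facet normal -0.758 0.141 0.637
outer loop
vertex -4.286 0.825 1.992
vertex -3.768 0.381 2.707
vertex -3.695 1.359 2.578
endloop
endfacet
facet normal -0.739 0.658 0.145
outer loop
vertex -4.286 0.825 1.992
vertex -3.695 1.359 2.578
vertex -3.724 1.541 1.607
endloop
endfacet
facet normal -0.792 0.354 -0.498
outer loop
vertex -4.286 0.825 1.992
vertex -3.724 1.541 1.607
vertex -3.814 0.677 1.136
endloop
endfacet
facet normal -0.844 -0.351 -0.405
outer loop
vertex -4.286 0.825 1.992
vertex -3.814 0.677 1.136
vertex -3.842 -0.04 1.816
endloop
endfacet
facet normal -0.824 -0.483 0.297
outer loop
vertex -4.286 0.825 1.992
vertex -3.842 -0.04 1.816
vertex -3.768 0.381 2.707
endloop
endfacet
facet normal -0.101 0.977 0.186
outer loop
vertex -3.724 1.541 1.607
vertex -3.695 1.359 2.578
vertex -2.858 1.54 2.084
endloop
endfacet
facet normal -0.133 0.139 0.981
outer loop
vertex -3.695 1.359 2.578
vertex -3.768 0.381 2.707
vertex -2.886 0.823 2.764
endloop
endfacet
facet normal -0.238 -0.870 0.431
outer loop
vertex -3.768 0.381 2.707
vertex -3.842 -0.04 1.816
vertex -2.976 -0.041 2.293
endloop
endfacet
facet normal -0.273 -0.656 -0.703
outer loop
vertex -3.842 -0.04 1.816
vertex -3.814 0.677 1.136
vertex -3.005 0.141 1.322
endloop
endfacet
facet normal -0.188 0.485 -0.854
outer loop
vertex -3.814 0.677 1.136
vertex -3.724 1.541 1.607
vertex -2.932 1.119 1.193
endloop
endfacet
facet normal 0.844 0.351 0.405
outer loop
vertex -2.414 0.675 1.908
vertex -2.858 1.54 2.084
vertex -2.886 0.823 2.764
endloop
endfacet
facet normal 0.792 -0.354 0.498
outer loop
vertex -2.414 0.675 1.908
vertex -2.886 0.823 2.764
vertex -2.976 -0.041 2.293
endloop
endfacet
facet normal 0.739 -0.658 -0.145
outer loop
vertex -2.414 0.675 1.908
vertex -2.976 -0.041 2.293
vertex -3.005 0.141 1.322
endloop
endfacet
facet normal 0.758 -0.141 -0.637
outer loop
vertex -2.414 0.675 1.908
vertex -3.005 0.141 1.322
vertex -2.932 1.119 1.193
endloop
endfacet
facet normal 0.824 0.483 -0.297
outer loop
vertex -2.414 0.675 1.908
vertex -2.932 1.119 1.193
vertex -2.858 1.54 2.084
endloop
endfacet
facet normal 0.273 0.656 0.703
outer loop
vertex -2.886 0.823 2.764
vertex -2.858 1.54 2.084
vertex -3.695 1.359 2.578
endloop
endfacet
facet normal 0.188 -0.485 0.854
outer loop
vertex -2.976 -0.041 2.293
vertex -2.886 0.823 2.764
vertex -3.768 0.381 2.707
endloop
endfacet
facet normal 0.101 -0.977 -0.186
outer loop
vertex -3.005 0.141 1.322
vertex -2.976 -0.041 2.293
vertex -3.842 -0.04 1.816
endloop
endfacet
facet normal 0.133 -0.139 -0.981
outer loop
vertex -2.932 1.119 1.193
vertex -3.005 0.141 1.322
vertex -3.814 0.677 1.136
endloop
endfacet
facet normal 0.238 0.870 -0.431
outer loop
vertex -2.858 1.54 2.084
vertex -2.932 1.119 1.193
vertex -3.724 1.541 1.607
endloop
endfacet
facet normal -0.594 -0.194 -0.781
outer loop
vertex -0.227 1.638 -4.379
vertex -0.843 2.372 -4.093
vertex -0.042 2.313 -4.688
endloop
endfacet
facet normal 0.949 -0.303 -0.093
outer loop
vertex -0.227 1.638 -4.379
vertex -0.042 2.313 -4.688
vertex 0.303 2.748 -2.587
endloop
endfacet
facet normal -0.594 -0.195 -0.780
outer loop
vertex -0.042 2.313 -4.688
vertex -0.843 2.372 -4.093
vertex -0.326 3.023 -4.649
endloop
endfacet
facet normal 0.900 0.372 -0.225
outer loop
vertex -0.042 2.313 -4.688
vertex -0.326 3.023 -4.649
vertex 0.303 2.748 -2.587
endloop
endfacet
facet normal -0.594 -0.195 -0.781
outer loop
vertex -0.326 3.023 -4.649
vertex -0.843 2.372 -4.093
vertex -0.914 3.351 -4.284
endloop
endfacet
facet normal 0.474 0.880 -0.027
outer loop
vertex -0.326 3.023 -4.649
vertex -0.914 3.351 -4.284
vertex 0.303 2.748 -2.587
endloop
endfacet
facet normal -0.594 -0.195 -0.780
outer loop
vertex -0.914 3.351 -4.284
vertex -0.843 2.372 -4.093
vertex -1.46 3.106 -3.807
endloop
endfacet
facet normal -0.078 0.920 0.383
outer loop
vertex -0.914 3.351 -4.284
vertex -1.46 3.106 -3.807
vertex 0.303 2.748 -2.587
endloop
endfacet
facet normal -0.593 -0.195 -0.781
outer loop
vertex -1.46 3.106 -3.807
vertex -0.843 2.372 -4.093
vertex -1.645 2.43 -3.498
endloop
endfacet
facet normal -0.436 0.470 0.768
outer loop
vertex -1.46 3.106 -3.807
vertex -1.645 2.43 -3.498
vertex 0.303 2.748 -2.587
endloop
endfacet
facet normal -0.593 -0.196 -0.781
outer loop
vertex -1.645 2.43 -3.498
vertex -0.843 2.372 -4.093
vertex -1.36 1.721 -3.537
endloop
endfacet
facet normal -0.387 -0.205 0.899
outer loop
vertex -1.645 2.43 -3.498
vertex -1.36 1.721 -3.537
vertex 0.303 2.748 -2.587
endloop
endfacet
facet normal -0.594 -0.195 -0.780
outer loop
vertex -1.36 1.721 -3.537
vertex -0.843 2.372 -4.093
vertex -0.773 1.393 -3.902
endloop
endfacet
facet normal 0.039 -0.712 0.702
outer loop
vertex -1.36 1.721 -3.537
vertex -0.773 1.393 -3.902
vertex 0.303 2.748 -2.587
endloop
endfacet
facet normal -0.594 -0.195 -0.780
outer loop
vertex -0.773 1.393 -3.902
vertex -0.843 2.372 -4.093
vertex -0.227 1.638 -4.379
endloop
endfacet
facet normal 0.592 -0.752 0.291
outer loop
vertex -0.773 1.393 -3.902
vertex -0.227 1.638 -4.379
vertex 0.303 2.748 -2.587
endloop
endfacet

endsolid


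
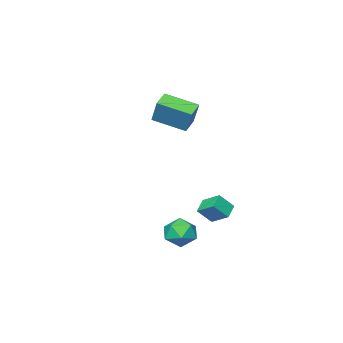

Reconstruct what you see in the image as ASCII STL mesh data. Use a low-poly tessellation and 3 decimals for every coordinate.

solid 
facet normal -0.515 0.796 -0.319
outer loop
vertex -0.381 -1.363 4.007
vertex 0.444 -0.972 3.65
vertex -0.626 -2.051 2.685
endloop
endfacet
facet normal -0.842 -0.399 0.363
outer loop
vertex 0.316 -3.508 3.27
vertex -0.381 -1.363 4.007
vertex -0.626 -2.051 2.685
endloop
endfacet
facet normal -0.514 0.796 -0.320
outer loop
vertex -0.626 -2.051 2.685
vertex 0.444 -0.972 3.65
vertex 0.199 -1.661 2.329
endloop
endfacet
facet normal -0.162 -0.456 -0.875
outer loop
vertex 0.199 -1.661 2.329
vertex 0.316 -3.508 3.27
vertex -0.626 -2.051 2.685
endloop
endfacet
facet normal 0.162 0.456 0.875
outer loop
vertex -0.381 -1.363 4.007
vertex 1.386 -2.429 4.235
vertex 0.444 -0.972 3.65
endloop
endfacet
facet normal -0.842 -0.399 0.364
outer loop
vertex 0.561 -2.819 4.591
vertex -0.381 -1.363 4.007
vertex 0.316 -3.508 3.27
endloop
endfacet
facet normal 0.162 0.456 0.875
outer loop
vertex 0.561 -2.819 4.591
vertex 1.386 -2.429 4.235
vertex -0.381 -1.363 4.007
endloop
endfacet
facet normal 0.842 0.398 -0.364
outer loop
vertex 0.444 -0.972 3.65
vertex 1.386 -2.429 4.235
vertex 0.199 -1.661 2.329
endloop
endfacet
facet normal -0.162 -0.456 -0.875
outer loop
vertex 1.141 -3.117 2.913
vertex 0.316 -3.508 3.27
vertex 0.199 -1.661 2.329
endloop
endfacet
facet normal 0.842 0.399 -0.364
outer loop
vertex 0.199 -1.661 2.329
vertex 1.386 -2.429 4.235
vertex 1.141 -3.117 2.913
endloop
endfacet
facet normal 0.515 -0.795 0.319
outer loop
vertex 1.141 -3.117 2.913
vertex 0.561 -2.819 4.591
vertex 0.316 -3.508 3.27
endloop
endfacet
facet normal 0.514 -0.796 0.319
outer loop
vertex 1.386 -2.429 4.235
vertex 0.561 -2.819 4.591
vertex 1.141 -3.117 2.913
endloop
endfacet
facet normal -0.631 0.712 0.309
outer loop
vertex 2.966 2.256 -2.829
vertex 2.482 1.628 -2.371
vertex 3.174 2.062 -1.959
endloop
endfacet
facet normal 0.025 0.977 0.212
outer loop
vertex 2.966 2.256 -2.829
vertex 3.174 2.062 -1.959
vertex 3.841 2.178 -2.574
endloop
endfacet
facet normal 0.213 0.858 -0.467
outer loop
vertex 2.966 2.256 -2.829
vertex 3.841 2.178 -2.574
vertex 3.562 1.816 -3.366
endloop
endfacet
facet normal -0.328 0.519 -0.789
outer loop
vertex 2.966 2.256 -2.829
vertex 3.562 1.816 -3.366
vertex 2.722 1.476 -3.241
endloop
endfacet
facet normal -0.849 0.429 -0.309
outer loop
vertex 2.966 2.256 -2.829
vertex 2.722 1.476 -3.241
vertex 2.482 1.628 -2.371
endloop
endfacet
facet normal 0.474 0.615 0.630
outer loop
vertex 3.841 2.178 -2.574
vertex 3.174 2.062 -1.959
vertex 3.898 1.504 -1.959
endloop
endfacet
facet normal -0.586 0.185 0.789
outer loop
vertex 3.174 2.062 -1.959
vertex 2.482 1.628 -2.371
vertex 3.058 1.164 -1.834
endloop
endfacet
facet normal -0.939 -0.272 -0.211
outer loop
vertex 2.482 1.628 -2.371
vertex 2.722 1.476 -3.241
vertex 2.779 0.802 -2.626
endloop
endfacet
facet normal -0.096 -0.125 -0.987
outer loop
vertex 2.722 1.476 -3.241
vertex 3.562 1.816 -3.366
vertex 3.446 0.918 -3.241
endloop
endfacet
facet normal 0.776 0.423 -0.467
outer loop
vertex 3.562 1.816 -3.366
vertex 3.841 2.178 -2.574
vertex 4.138 1.352 -2.829
endloop
endfacet
facet normal 0.328 -0.519 0.789
outer loop
vertex 3.654 0.724 -2.371
vertex 3.898 1.504 -1.959
vertex 3.058 1.164 -1.834
endloop
endfacet
facet normal -0.213 -0.858 0.467
outer loop
vertex 3.654 0.724 -2.371
vertex 3.058 1.164 -1.834
vertex 2.779 0.802 -2.626
endloop
endfacet
facet normal -0.025 -0.977 -0.212
outer loop
vertex 3.654 0.724 -2.371
vertex 2.779 0.802 -2.626
vertex 3.446 0.918 -3.241
endloop
endfacet
facet normal 0.631 -0.712 -0.309
outer loop
vertex 3.654 0.724 -2.371
vertex 3.446 0.918 -3.241
vertex 4.138 1.352 -2.829
endloop
endfacet
facet normal 0.849 -0.429 0.309
outer loop
vertex 3.654 0.724 -2.371
vertex 4.138 1.352 -2.829
vertex 3.898 1.504 -1.959
endloop
endfacet
facet normal 0.096 0.125 0.987
outer loop
vertex 3.058 1.164 -1.834
vertex 3.898 1.504 -1.959
vertex 3.174 2.062 -1.959
endloop
endfacet
facet normal -0.776 -0.423 0.467
outer loop
vertex 2.779 0.802 -2.626
vertex 3.058 1.164 -1.834
vertex 2.482 1.628 -2.371
endloop
endfacet
facet normal -0.474 -0.615 -0.630
outer loop
vertex 3.446 0.918 -3.241
vertex 2.779 0.802 -2.626
vertex 2.722 1.476 -3.241
endloop
endfacet
facet normal 0.586 -0.185 -0.789
outer loop
vertex 4.138 1.352 -2.829
vertex 3.446 0.918 -3.241
vertex 3.562 1.816 -3.366
endloop
endfacet
facet normal 0.939 0.272 0.211
outer loop
vertex 3.898 1.504 -1.959
vertex 4.138 1.352 -2.829
vertex 3.841 2.178 -2.574
endloop
endfacet
facet normal -0.597 0.329 -0.731
outer loop
vertex -0.675 0.853 -2.17
vertex 0.042 1.226 -2.588
vertex -0.502 -0.134 -2.755
endloop
endfacet
facet normal -0.788 -0.410 0.459
outer loop
vertex 0.138 -0.486 -1.972
vertex -0.675 0.853 -2.17
vertex -0.502 -0.134 -2.755
endloop
endfacet
facet normal -0.597 0.329 -0.731
outer loop
vertex -0.502 -0.134 -2.755
vertex 0.042 1.226 -2.588
vertex 0.215 0.239 -3.173
endloop
endfacet
facet normal 0.149 -0.851 -0.504
outer loop
vertex 0.215 0.239 -3.173
vertex 0.138 -0.486 -1.972
vertex -0.502 -0.134 -2.755
endloop
endfacet
facet normal -0.149 0.851 0.504
outer loop
vertex -0.675 0.853 -2.17
vertex 0.682 0.874 -1.805
vertex 0.042 1.226 -2.588
endloop
endfacet
facet normal -0.788 -0.410 0.459
outer loop
vertex -0.035 0.501 -1.387
vertex -0.675 0.853 -2.17
vertex 0.138 -0.486 -1.972
endloop
endfacet
facet normal -0.149 0.851 0.504
outer loop
vertex -0.035 0.501 -1.387
vertex 0.682 0.874 -1.805
vertex -0.675 0.853 -2.17
endloop
endfacet
facet normal 0.788 0.410 -0.459
outer loop
vertex 0.042 1.226 -2.588
vertex 0.682 0.874 -1.805
vertex 0.215 0.239 -3.173
endloop
endfacet
facet normal 0.149 -0.851 -0.504
outer loop
vertex 0.855 -0.113 -2.39
vertex 0.138 -0.486 -1.972
vertex 0.215 0.239 -3.173
endloop
endfacet
facet normal 0.788 0.410 -0.459
outer loop
vertex 0.215 0.239 -3.173
vertex 0.682 0.874 -1.805
vertex 0.855 -0.113 -2.39
endloop
endfacet
facet normal 0.597 -0.329 0.731
outer loop
vertex 0.855 -0.113 -2.39
vertex -0.035 0.501 -1.387
vertex 0.138 -0.486 -1.972
endloop
endfacet
facet normal 0.597 -0.329 0.731
outer loop
vertex 0.682 0.874 -1.805
vertex -0.035 0.501 -1.387
vertex 0.855 -0.113 -2.39
endloop
endfacet

endsolid
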